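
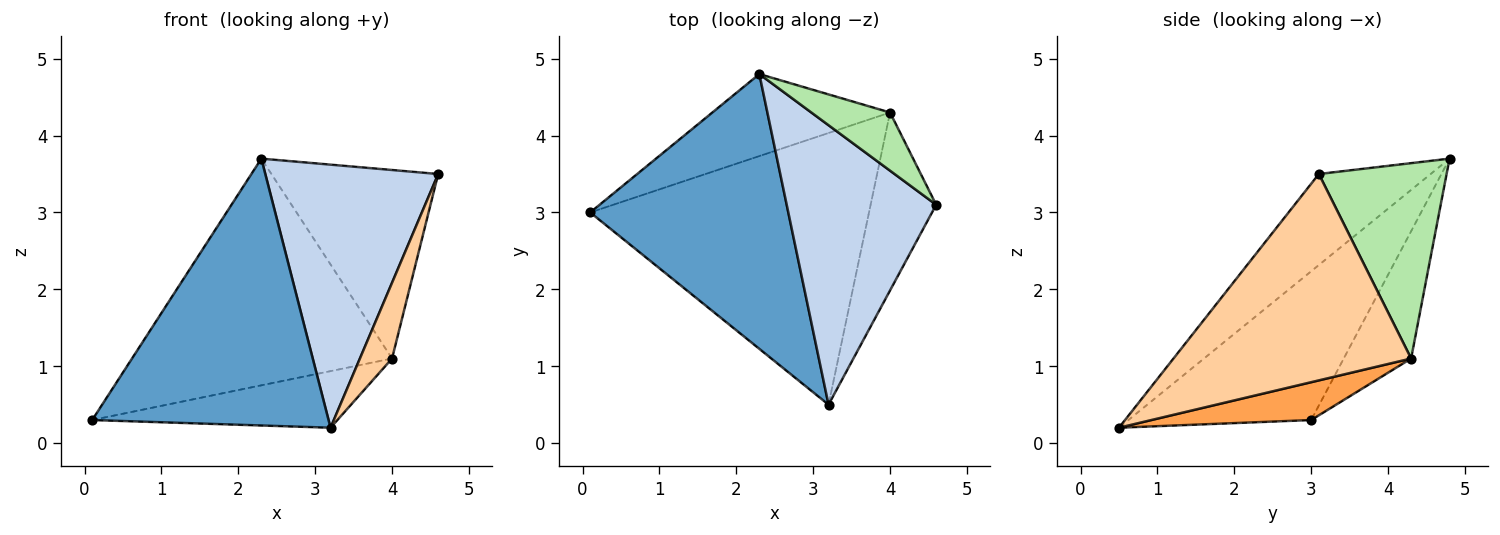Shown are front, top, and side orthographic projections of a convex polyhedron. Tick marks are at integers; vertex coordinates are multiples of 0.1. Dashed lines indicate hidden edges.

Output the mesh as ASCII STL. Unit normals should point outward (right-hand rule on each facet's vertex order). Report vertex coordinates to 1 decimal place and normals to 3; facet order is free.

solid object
 facet normal -0.474 -0.613 0.632
  outer loop
   vertex 2.3 4.8 3.7
   vertex 0.1 3.0 0.3
   vertex 3.2 0.5 0.2
  endloop
 endfacet
 facet normal -0.405 -0.627 0.666
  outer loop
   vertex 2.3 4.8 3.7
   vertex 3.2 0.5 0.2
   vertex 4.6 3.1 3.5
  endloop
 endfacet
 facet normal 0.132 0.202 -0.970
  outer loop
   vertex 4.0 4.3 1.1
   vertex 3.2 0.5 0.2
   vertex 0.1 3.0 0.3
  endloop
 endfacet
 facet normal 0.945 -0.128 -0.300
  outer loop
   vertex 4.0 4.3 1.1
   vertex 4.6 3.1 3.5
   vertex 3.2 0.5 0.2
  endloop
 endfacet
 facet normal -0.237 0.914 -0.330
  outer loop
   vertex 4.0 4.3 1.1
   vertex 0.1 3.0 0.3
   vertex 2.3 4.8 3.7
  endloop
 endfacet
 facet normal 0.591 0.771 0.238
  outer loop
   vertex 4.0 4.3 1.1
   vertex 2.3 4.8 3.7
   vertex 4.6 3.1 3.5
  endloop
 endfacet
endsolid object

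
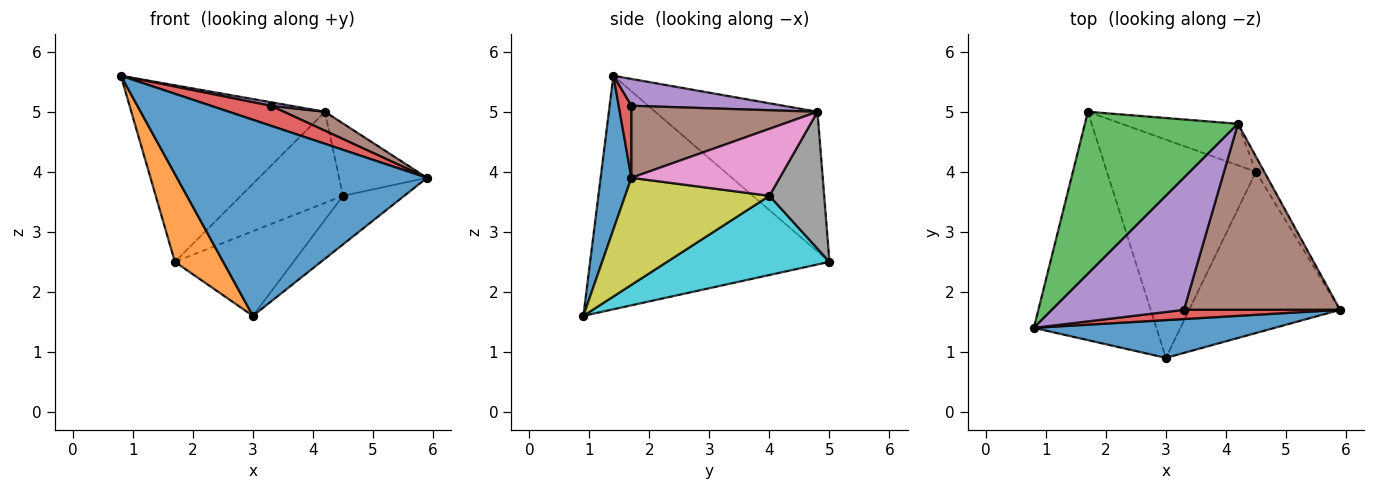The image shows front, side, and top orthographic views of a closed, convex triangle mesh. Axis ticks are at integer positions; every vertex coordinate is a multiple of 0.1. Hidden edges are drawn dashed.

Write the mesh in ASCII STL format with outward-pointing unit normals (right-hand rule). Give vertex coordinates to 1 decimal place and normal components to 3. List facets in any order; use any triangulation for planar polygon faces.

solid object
 facet normal 0.120 -0.975 0.188
  outer loop
   vertex 3.0 0.9 1.6
   vertex 5.9 1.7 3.9
   vertex 0.8 1.4 5.6
  endloop
 endfacet
 facet normal -0.872 -0.176 -0.457
  outer loop
   vertex 3.0 0.9 1.6
   vertex 0.8 1.4 5.6
   vertex 1.7 5.0 2.5
  endloop
 endfacet
 facet normal -0.525 0.627 0.575
  outer loop
   vertex 4.2 4.8 5.0
   vertex 1.7 5.0 2.5
   vertex 0.8 1.4 5.6
  endloop
 endfacet
 facet normal 0.189 -0.893 0.410
  outer loop
   vertex 3.3 1.7 5.1
   vertex 0.8 1.4 5.6
   vertex 5.9 1.7 3.9
  endloop
 endfacet
 facet normal 0.199 -0.026 0.980
  outer loop
   vertex 3.3 1.7 5.1
   vertex 4.2 4.8 5.0
   vertex 0.8 1.4 5.6
  endloop
 endfacet
 facet normal 0.417 -0.092 0.904
  outer loop
   vertex 3.3 1.7 5.1
   vertex 5.9 1.7 3.9
   vertex 4.2 4.8 5.0
  endloop
 endfacet
 facet normal 0.855 0.507 -0.106
  outer loop
   vertex 4.5 4.0 3.6
   vertex 4.2 4.8 5.0
   vertex 5.9 1.7 3.9
  endloop
 endfacet
 facet normal 0.439 0.818 -0.373
  outer loop
   vertex 4.5 4.0 3.6
   vertex 1.7 5.0 2.5
   vertex 4.2 4.8 5.0
  endloop
 endfacet
 facet normal 0.562 0.239 -0.792
  outer loop
   vertex 4.5 4.0 3.6
   vertex 5.9 1.7 3.9
   vertex 3.0 0.9 1.6
  endloop
 endfacet
 facet normal 0.444 0.324 -0.835
  outer loop
   vertex 4.5 4.0 3.6
   vertex 3.0 0.9 1.6
   vertex 1.7 5.0 2.5
  endloop
 endfacet
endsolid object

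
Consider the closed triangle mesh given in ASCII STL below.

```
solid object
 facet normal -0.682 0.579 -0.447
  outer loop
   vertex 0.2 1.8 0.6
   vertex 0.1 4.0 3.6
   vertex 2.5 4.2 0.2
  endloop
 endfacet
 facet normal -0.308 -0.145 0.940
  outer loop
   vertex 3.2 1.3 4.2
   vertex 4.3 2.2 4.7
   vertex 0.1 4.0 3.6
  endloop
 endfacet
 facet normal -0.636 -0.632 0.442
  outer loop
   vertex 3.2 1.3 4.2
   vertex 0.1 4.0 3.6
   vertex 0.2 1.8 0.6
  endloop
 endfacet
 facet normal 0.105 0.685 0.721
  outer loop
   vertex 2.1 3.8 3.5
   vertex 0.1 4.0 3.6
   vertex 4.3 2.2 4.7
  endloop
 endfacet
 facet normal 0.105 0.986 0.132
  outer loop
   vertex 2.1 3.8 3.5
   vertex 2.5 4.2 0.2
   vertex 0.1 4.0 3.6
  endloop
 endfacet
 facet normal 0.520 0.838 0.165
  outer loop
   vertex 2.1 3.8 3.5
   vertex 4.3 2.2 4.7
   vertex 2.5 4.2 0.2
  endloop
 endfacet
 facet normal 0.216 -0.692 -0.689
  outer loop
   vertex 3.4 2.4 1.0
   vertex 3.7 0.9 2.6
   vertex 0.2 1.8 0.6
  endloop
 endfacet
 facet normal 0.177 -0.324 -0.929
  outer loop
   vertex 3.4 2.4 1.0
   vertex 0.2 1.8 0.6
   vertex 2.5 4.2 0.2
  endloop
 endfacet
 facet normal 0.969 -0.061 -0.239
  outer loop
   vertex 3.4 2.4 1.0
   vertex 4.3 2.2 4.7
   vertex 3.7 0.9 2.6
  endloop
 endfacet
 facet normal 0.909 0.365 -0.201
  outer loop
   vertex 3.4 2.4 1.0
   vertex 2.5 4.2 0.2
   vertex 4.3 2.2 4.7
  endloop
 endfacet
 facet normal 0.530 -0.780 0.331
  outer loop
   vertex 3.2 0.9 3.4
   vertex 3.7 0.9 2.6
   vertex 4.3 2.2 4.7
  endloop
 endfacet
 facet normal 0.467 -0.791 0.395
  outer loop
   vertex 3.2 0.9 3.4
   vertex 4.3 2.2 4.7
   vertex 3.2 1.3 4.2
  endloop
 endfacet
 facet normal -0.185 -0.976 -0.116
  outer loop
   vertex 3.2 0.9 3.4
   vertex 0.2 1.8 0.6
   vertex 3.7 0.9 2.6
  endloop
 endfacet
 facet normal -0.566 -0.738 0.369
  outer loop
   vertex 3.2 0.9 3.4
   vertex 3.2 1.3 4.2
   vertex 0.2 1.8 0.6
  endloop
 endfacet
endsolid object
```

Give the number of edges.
21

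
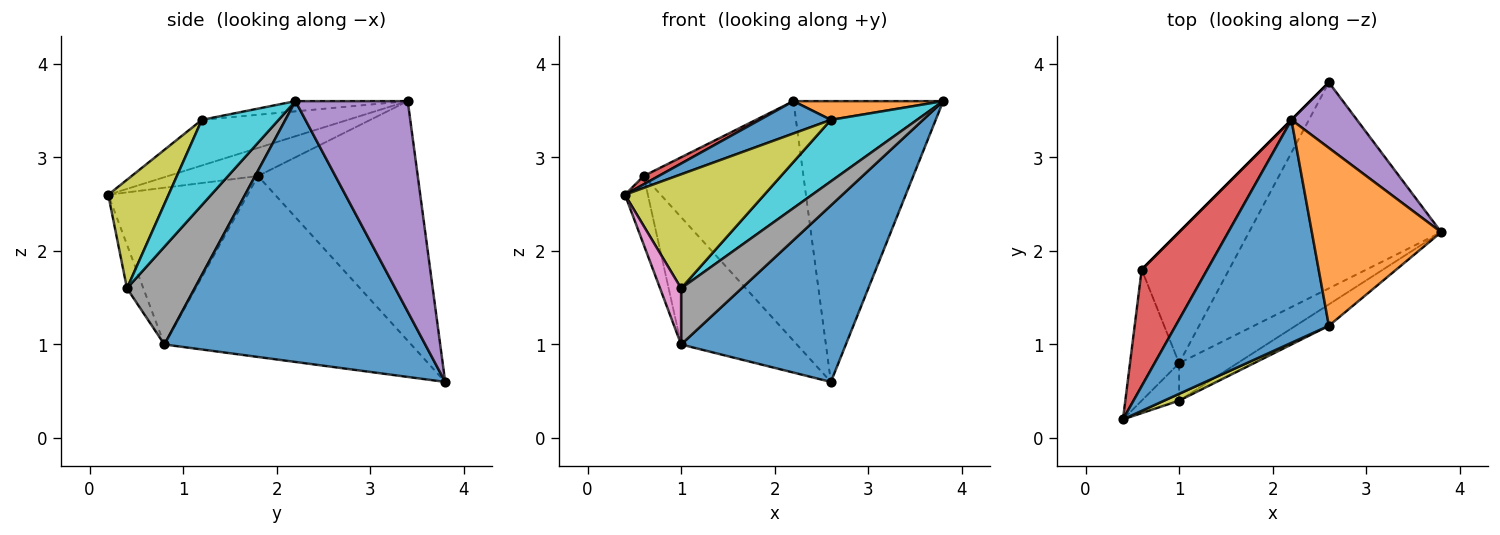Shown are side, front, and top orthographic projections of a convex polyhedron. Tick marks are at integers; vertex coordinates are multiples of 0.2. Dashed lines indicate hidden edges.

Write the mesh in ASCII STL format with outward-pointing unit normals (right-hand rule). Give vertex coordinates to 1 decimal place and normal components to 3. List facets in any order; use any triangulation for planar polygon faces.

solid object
 facet normal 0.718 -0.453 -0.529
  outer loop
   vertex 1.0 0.8 1.0
   vertex 2.6 3.8 0.6
   vertex 3.8 2.2 3.6
  endloop
 endfacet
 facet normal -0.943 0.155 -0.295
  outer loop
   vertex 1.0 0.8 1.0
   vertex 0.4 0.2 2.6
   vertex 0.6 1.8 2.8
  endloop
 endfacet
 facet normal -0.830 0.389 -0.400
  outer loop
   vertex 1.0 0.8 1.0
   vertex 0.6 1.8 2.8
   vertex 2.6 3.8 0.6
  endloop
 endfacet
 facet normal -0.393 -0.066 0.917
  outer loop
   vertex 2.2 3.4 3.6
   vertex 0.6 1.8 2.8
   vertex 0.4 0.2 2.6
  endloop
 endfacet
 facet normal 0.590 0.786 0.183
  outer loop
   vertex 2.2 3.4 3.6
   vertex 3.8 2.2 3.6
   vertex 2.6 3.8 0.6
  endloop
 endfacet
 facet normal -0.707 0.707 0.000
  outer loop
   vertex 2.2 3.4 3.6
   vertex 2.6 3.8 0.6
   vertex 0.6 1.8 2.8
  endloop
 endfacet
 facet normal -0.543 -0.699 -0.466
  outer loop
   vertex 1.0 0.4 1.6
   vertex 0.4 0.2 2.6
   vertex 1.0 0.8 1.0
  endloop
 endfacet
 facet normal 0.681 -0.609 -0.406
  outer loop
   vertex 1.0 0.4 1.6
   vertex 1.0 0.8 1.0
   vertex 3.8 2.2 3.6
  endloop
 endfacet
 facet normal 0.397 -0.916 0.055
  outer loop
   vertex 2.6 1.2 3.4
   vertex 0.4 0.2 2.6
   vertex 1.0 0.4 1.6
  endloop
 endfacet
 facet normal 0.644 -0.723 -0.251
  outer loop
   vertex 2.6 1.2 3.4
   vertex 1.0 0.4 1.6
   vertex 3.8 2.2 3.6
  endloop
 endfacet
 facet normal -0.283 -0.138 0.949
  outer loop
   vertex 2.6 1.2 3.4
   vertex 2.2 3.4 3.6
   vertex 0.4 0.2 2.6
  endloop
 endfacet
 facet normal -0.078 -0.104 0.991
  outer loop
   vertex 2.6 1.2 3.4
   vertex 3.8 2.2 3.6
   vertex 2.2 3.4 3.6
  endloop
 endfacet
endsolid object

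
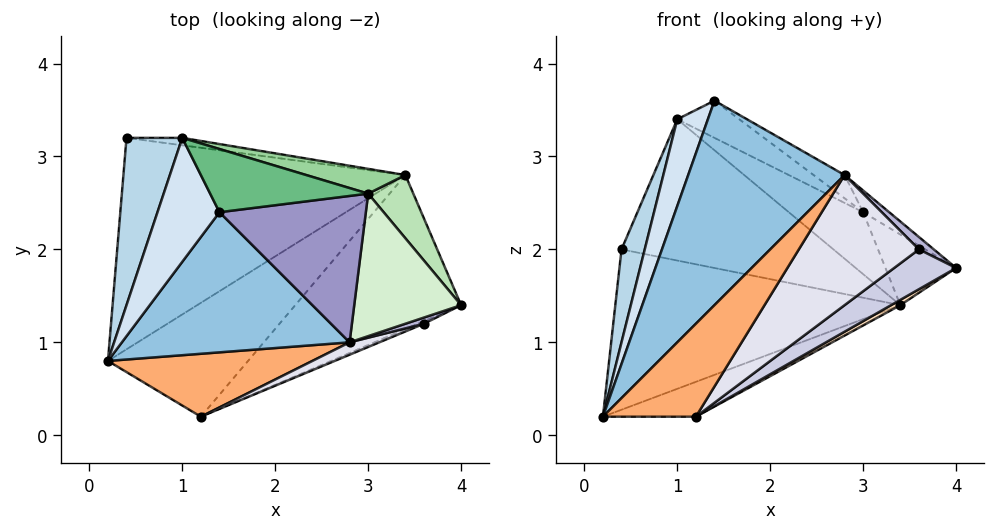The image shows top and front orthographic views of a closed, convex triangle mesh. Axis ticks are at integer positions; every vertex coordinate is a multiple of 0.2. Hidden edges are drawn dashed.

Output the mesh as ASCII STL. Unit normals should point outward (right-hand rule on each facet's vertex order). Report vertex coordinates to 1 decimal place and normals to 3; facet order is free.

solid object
 facet normal -0.079 0.602 -0.794
  outer loop
   vertex 3.4 2.8 1.4
   vertex 0.2 0.8 0.2
   vertex 0.4 3.2 2.0
  endloop
 endfacet
 facet normal -0.449 -0.737 0.505
  outer loop
   vertex 2.8 1.0 2.8
   vertex 1.4 2.4 3.6
   vertex 0.2 0.8 0.2
  endloop
 endfacet
 facet normal -0.898 -0.214 0.385
  outer loop
   vertex 1.0 3.2 3.4
   vertex 0.4 3.2 2.0
   vertex 0.2 0.8 0.2
  endloop
 endfacet
 facet normal -0.841 -0.310 0.443
  outer loop
   vertex 1.0 3.2 3.4
   vertex 0.2 0.8 0.2
   vertex 1.4 2.4 3.6
  endloop
 endfacet
 facet normal 0.122 0.991 -0.052
  outer loop
   vertex 1.0 3.2 3.4
   vertex 3.4 2.8 1.4
   vertex 0.4 3.2 2.0
  endloop
 endfacet
 facet normal -0.445 -0.742 0.502
  outer loop
   vertex 1.2 0.2 0.2
   vertex 2.8 1.0 2.8
   vertex 0.2 0.8 0.2
  endloop
 endfacet
 facet normal 0.173 0.288 -0.942
  outer loop
   vertex 1.2 0.2 0.2
   vertex 0.2 0.8 0.2
   vertex 3.4 2.8 1.4
  endloop
 endfacet
 facet normal 0.505 -0.030 -0.862
  outer loop
   vertex 1.2 0.2 0.2
   vertex 3.4 2.8 1.4
   vertex 4.0 1.4 1.8
  endloop
 endfacet
 facet normal 0.504 0.438 0.745
  outer loop
   vertex 3.0 2.6 2.4
   vertex 1.0 3.2 3.4
   vertex 1.4 2.4 3.6
  endloop
 endfacet
 facet normal 0.421 0.842 0.337
  outer loop
   vertex 3.0 2.6 2.4
   vertex 3.4 2.8 1.4
   vertex 1.0 3.2 3.4
  endloop
 endfacet
 facet normal 0.791 0.456 0.408
  outer loop
   vertex 3.0 2.6 2.4
   vertex 4.0 1.4 1.8
   vertex 3.4 2.8 1.4
  endloop
 endfacet
 facet normal 0.612 0.119 0.782
  outer loop
   vertex 3.0 2.6 2.4
   vertex 2.8 1.0 2.8
   vertex 4.0 1.4 1.8
  endloop
 endfacet
 facet normal 0.585 0.127 0.801
  outer loop
   vertex 3.0 2.6 2.4
   vertex 1.4 2.4 3.6
   vertex 2.8 1.0 2.8
  endloop
 endfacet
 facet normal 0.557 -0.743 0.371
  outer loop
   vertex 3.6 1.2 2.0
   vertex 4.0 1.4 1.8
   vertex 2.8 1.0 2.8
  endloop
 endfacet
 facet normal 0.422 -0.905 -0.060
  outer loop
   vertex 3.6 1.2 2.0
   vertex 1.2 0.2 0.2
   vertex 4.0 1.4 1.8
  endloop
 endfacet
 facet normal 0.325 -0.941 0.090
  outer loop
   vertex 3.6 1.2 2.0
   vertex 2.8 1.0 2.8
   vertex 1.2 0.2 0.2
  endloop
 endfacet
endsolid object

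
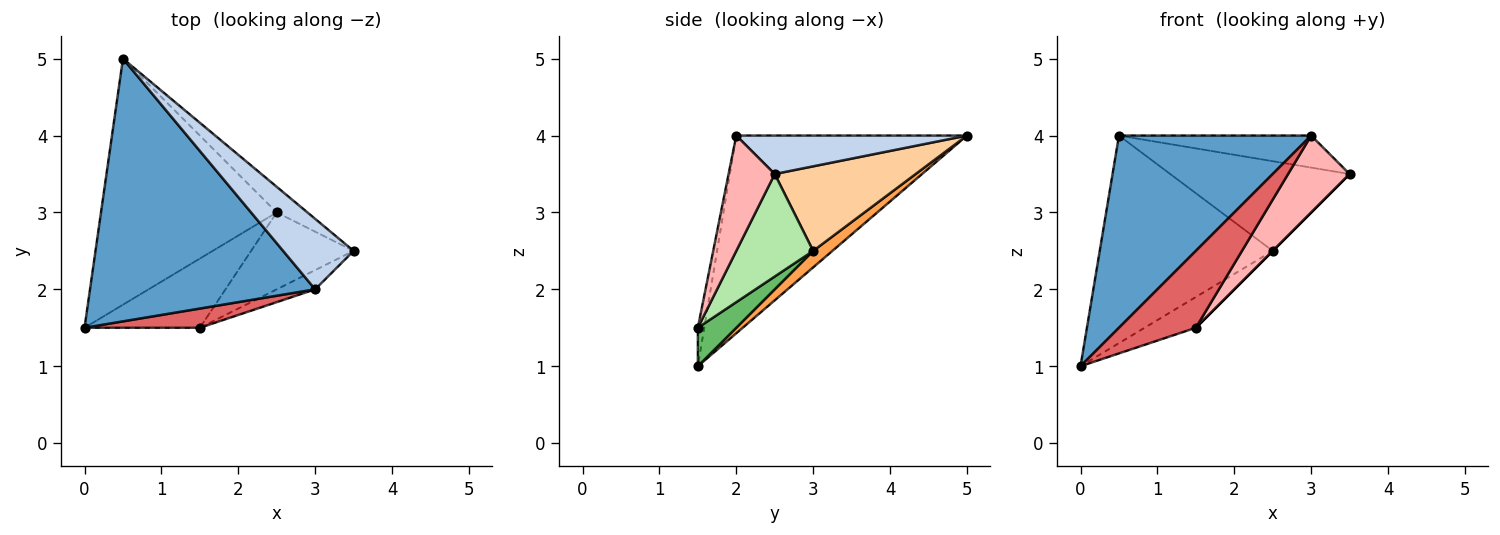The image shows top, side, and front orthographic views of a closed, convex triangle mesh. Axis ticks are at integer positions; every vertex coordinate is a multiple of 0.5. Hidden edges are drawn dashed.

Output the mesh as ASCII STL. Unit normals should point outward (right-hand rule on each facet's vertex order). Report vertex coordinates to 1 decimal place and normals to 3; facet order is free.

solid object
 facet normal -0.578 -0.482 0.658
  outer loop
   vertex 3.0 2.0 4.0
   vertex 0.5 5.0 4.0
   vertex 0.0 1.5 1.0
  endloop
 endfacet
 facet normal 0.445 0.371 0.815
  outer loop
   vertex 3.0 2.0 4.0
   vertex 3.5 2.5 3.5
   vertex 0.5 5.0 4.0
  endloop
 endfacet
 facet normal 0.071 0.643 -0.762
  outer loop
   vertex 2.5 3.0 2.5
   vertex 0.0 1.5 1.0
   vertex 0.5 5.0 4.0
  endloop
 endfacet
 facet normal 0.603 0.767 -0.219
  outer loop
   vertex 2.5 3.0 2.5
   vertex 0.5 5.0 4.0
   vertex 3.5 2.5 3.5
  endloop
 endfacet
 facet normal 0.291 0.389 -0.874
  outer loop
   vertex 1.5 1.5 1.5
   vertex 0.0 1.5 1.0
   vertex 2.5 3.0 2.5
  endloop
 endfacet
 facet normal 0.707 0.000 -0.707
  outer loop
   vertex 1.5 1.5 1.5
   vertex 2.5 3.0 2.5
   vertex 3.5 2.5 3.5
  endloop
 endfacet
 facet normal -0.081 -0.967 0.242
  outer loop
   vertex 1.5 1.5 1.5
   vertex 3.0 2.0 4.0
   vertex 0.0 1.5 1.0
  endloop
 endfacet
 facet normal 0.588 -0.784 -0.196
  outer loop
   vertex 1.5 1.5 1.5
   vertex 3.5 2.5 3.5
   vertex 3.0 2.0 4.0
  endloop
 endfacet
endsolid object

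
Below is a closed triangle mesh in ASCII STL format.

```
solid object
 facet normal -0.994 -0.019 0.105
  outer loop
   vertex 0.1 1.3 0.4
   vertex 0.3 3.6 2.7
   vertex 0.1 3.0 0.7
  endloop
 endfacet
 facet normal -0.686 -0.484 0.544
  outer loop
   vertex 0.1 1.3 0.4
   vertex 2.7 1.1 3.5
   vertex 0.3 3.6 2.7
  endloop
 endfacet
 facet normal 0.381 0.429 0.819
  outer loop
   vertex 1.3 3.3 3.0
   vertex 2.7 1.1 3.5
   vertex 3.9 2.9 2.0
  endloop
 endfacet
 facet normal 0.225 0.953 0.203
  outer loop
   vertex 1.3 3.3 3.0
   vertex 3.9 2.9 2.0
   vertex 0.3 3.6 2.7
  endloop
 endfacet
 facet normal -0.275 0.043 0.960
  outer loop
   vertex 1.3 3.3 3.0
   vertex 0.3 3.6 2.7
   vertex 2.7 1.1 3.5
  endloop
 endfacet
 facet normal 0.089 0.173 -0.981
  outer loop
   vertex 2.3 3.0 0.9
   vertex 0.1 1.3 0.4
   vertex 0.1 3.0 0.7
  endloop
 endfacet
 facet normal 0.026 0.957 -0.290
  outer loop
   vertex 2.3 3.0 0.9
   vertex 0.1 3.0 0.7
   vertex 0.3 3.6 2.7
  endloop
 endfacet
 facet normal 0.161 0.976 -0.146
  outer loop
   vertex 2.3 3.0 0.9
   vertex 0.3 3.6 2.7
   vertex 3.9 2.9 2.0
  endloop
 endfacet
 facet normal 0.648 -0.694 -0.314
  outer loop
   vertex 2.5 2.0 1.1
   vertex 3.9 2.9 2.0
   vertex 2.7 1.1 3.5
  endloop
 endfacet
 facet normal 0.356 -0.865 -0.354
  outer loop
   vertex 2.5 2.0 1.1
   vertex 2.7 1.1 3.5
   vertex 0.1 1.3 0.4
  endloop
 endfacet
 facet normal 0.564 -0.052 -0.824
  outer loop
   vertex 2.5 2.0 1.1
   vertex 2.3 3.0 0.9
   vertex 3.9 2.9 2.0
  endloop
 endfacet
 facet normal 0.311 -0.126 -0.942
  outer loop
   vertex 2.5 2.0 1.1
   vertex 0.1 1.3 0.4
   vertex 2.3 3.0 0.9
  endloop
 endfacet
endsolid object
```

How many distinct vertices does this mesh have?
8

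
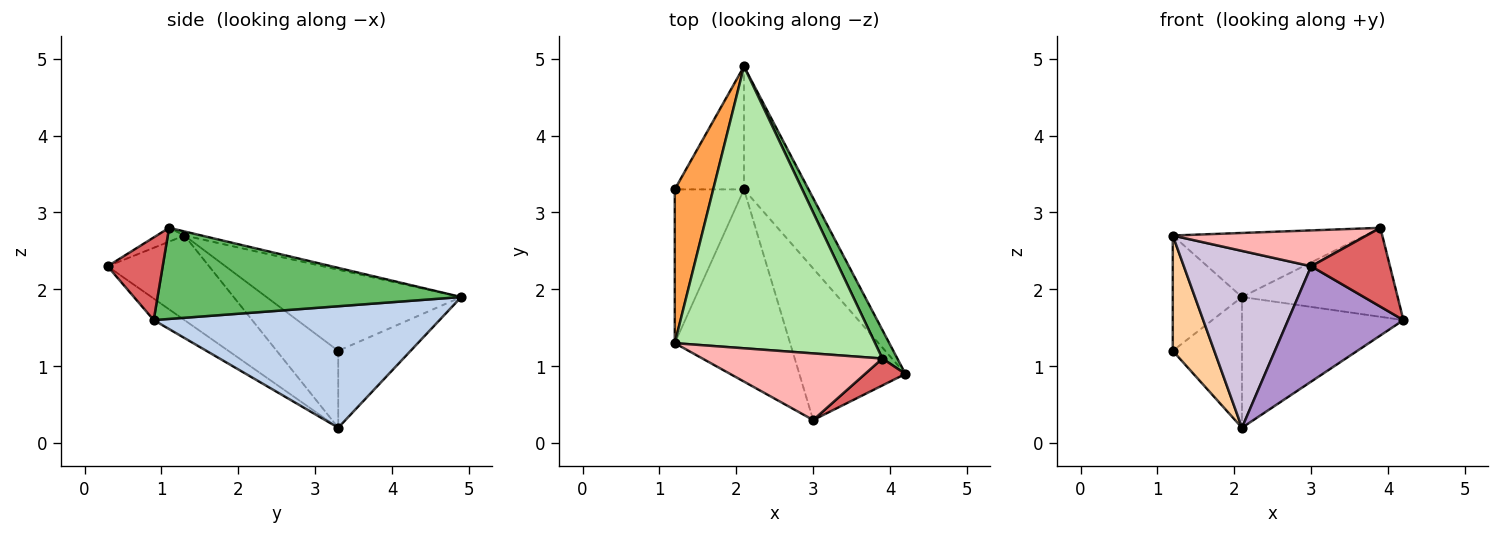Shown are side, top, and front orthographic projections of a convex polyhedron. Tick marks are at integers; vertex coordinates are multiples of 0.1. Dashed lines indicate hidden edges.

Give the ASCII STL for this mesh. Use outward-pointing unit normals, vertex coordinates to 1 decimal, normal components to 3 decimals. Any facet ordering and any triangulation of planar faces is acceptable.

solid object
 facet normal -0.606 0.579 -0.545
  outer loop
   vertex 2.1 3.3 0.2
   vertex 1.2 3.3 1.2
   vertex 2.1 4.9 1.9
  endloop
 endfacet
 facet normal 0.790 0.446 -0.420
  outer loop
   vertex 2.1 3.3 0.2
   vertex 2.1 4.9 1.9
   vertex 4.2 0.9 1.6
  endloop
 endfacet
 facet normal -0.860 0.306 0.408
  outer loop
   vertex 1.2 1.3 2.7
   vertex 2.1 4.9 1.9
   vertex 1.2 3.3 1.2
  endloop
 endfacet
 facet normal -0.664 -0.448 -0.598
  outer loop
   vertex 1.2 1.3 2.7
   vertex 1.2 3.3 1.2
   vertex 2.1 3.3 0.2
  endloop
 endfacet
 facet normal 0.880 0.451 0.145
  outer loop
   vertex 3.9 1.1 2.8
   vertex 4.2 0.9 1.6
   vertex 2.1 4.9 1.9
  endloop
 endfacet
 facet normal -0.020 0.222 0.975
  outer loop
   vertex 3.9 1.1 2.8
   vertex 2.1 4.9 1.9
   vertex 1.2 1.3 2.7
  endloop
 endfacet
 facet normal 0.552 -0.789 0.269
  outer loop
   vertex 3.0 0.3 2.3
   vertex 4.2 0.9 1.6
   vertex 3.9 1.1 2.8
  endloop
 endfacet
 facet normal -0.068 -0.473 0.878
  outer loop
   vertex 3.0 0.3 2.3
   vertex 3.9 1.1 2.8
   vertex 1.2 1.3 2.7
  endloop
 endfacet
 facet normal -0.159 -0.598 -0.786
  outer loop
   vertex 3.0 0.3 2.3
   vertex 2.1 3.3 0.2
   vertex 4.2 0.9 1.6
  endloop
 endfacet
 facet normal -0.475 -0.596 -0.648
  outer loop
   vertex 3.0 0.3 2.3
   vertex 1.2 1.3 2.7
   vertex 2.1 3.3 0.2
  endloop
 endfacet
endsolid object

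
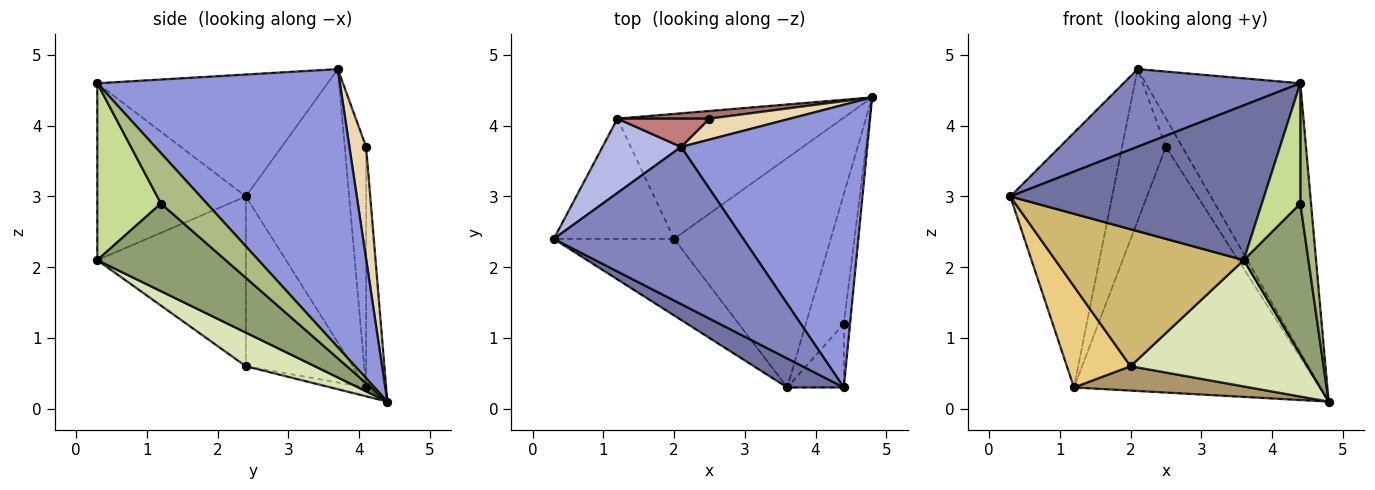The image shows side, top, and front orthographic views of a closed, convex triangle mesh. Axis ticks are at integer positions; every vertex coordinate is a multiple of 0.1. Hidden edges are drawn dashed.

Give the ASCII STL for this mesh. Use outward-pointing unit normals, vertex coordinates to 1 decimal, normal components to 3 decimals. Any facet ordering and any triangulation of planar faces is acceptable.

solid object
 facet normal -0.499 -0.852 0.160
  outer loop
   vertex 4.4 0.3 4.6
   vertex 0.3 2.4 3.0
   vertex 3.6 0.3 2.1
  endloop
 endfacet
 facet normal -0.500 -0.384 0.777
  outer loop
   vertex 4.4 0.3 4.6
   vertex 2.1 3.7 4.8
   vertex 0.3 2.4 3.0
  endloop
 endfacet
 facet normal 0.734 0.468 0.492
  outer loop
   vertex 4.4 0.3 4.6
   vertex 4.8 4.4 0.1
   vertex 2.1 3.7 4.8
  endloop
 endfacet
 facet normal -0.697 0.688 0.201
  outer loop
   vertex 1.2 4.1 0.3
   vertex 0.3 2.4 3.0
   vertex 2.1 3.7 4.8
  endloop
 endfacet
 facet normal 0.833 -0.420 -0.361
  outer loop
   vertex 4.4 1.2 2.9
   vertex 3.6 0.3 2.1
   vertex 4.8 4.4 0.1
  endloop
 endfacet
 facet normal 0.967 -0.225 -0.119
  outer loop
   vertex 4.4 1.2 2.9
   vertex 4.8 4.4 0.1
   vertex 4.4 0.3 4.6
  endloop
 endfacet
 facet normal 0.825 -0.499 -0.264
  outer loop
   vertex 4.4 1.2 2.9
   vertex 4.4 0.3 4.6
   vertex 3.6 0.3 2.1
  endloop
 endfacet
 facet normal 0.185 -0.474 -0.861
  outer loop
   vertex 2.0 2.4 0.6
   vertex 4.8 4.4 0.1
   vertex 3.6 0.3 2.1
  endloop
 endfacet
 facet normal -0.039 -0.191 -0.981
  outer loop
   vertex 2.0 2.4 0.6
   vertex 1.2 4.1 0.3
   vertex 4.8 4.4 0.1
  endloop
 endfacet
 facet normal -0.567 -0.719 -0.402
  outer loop
   vertex 2.0 2.4 0.6
   vertex 3.6 0.3 2.1
   vertex 0.3 2.4 3.0
  endloop
 endfacet
 facet normal -0.734 -0.437 -0.520
  outer loop
   vertex 2.0 2.4 0.6
   vertex 0.3 2.4 3.0
   vertex 1.2 4.1 0.3
  endloop
 endfacet
 facet normal 0.635 0.623 0.457
  outer loop
   vertex 2.5 4.1 3.7
   vertex 2.1 3.7 4.8
   vertex 4.8 4.4 0.1
  endloop
 endfacet
 facet normal -0.081 0.996 0.031
  outer loop
   vertex 2.5 4.1 3.7
   vertex 4.8 4.4 0.1
   vertex 1.2 4.1 0.3
  endloop
 endfacet
 facet normal -0.432 0.887 0.165
  outer loop
   vertex 2.5 4.1 3.7
   vertex 1.2 4.1 0.3
   vertex 2.1 3.7 4.8
  endloop
 endfacet
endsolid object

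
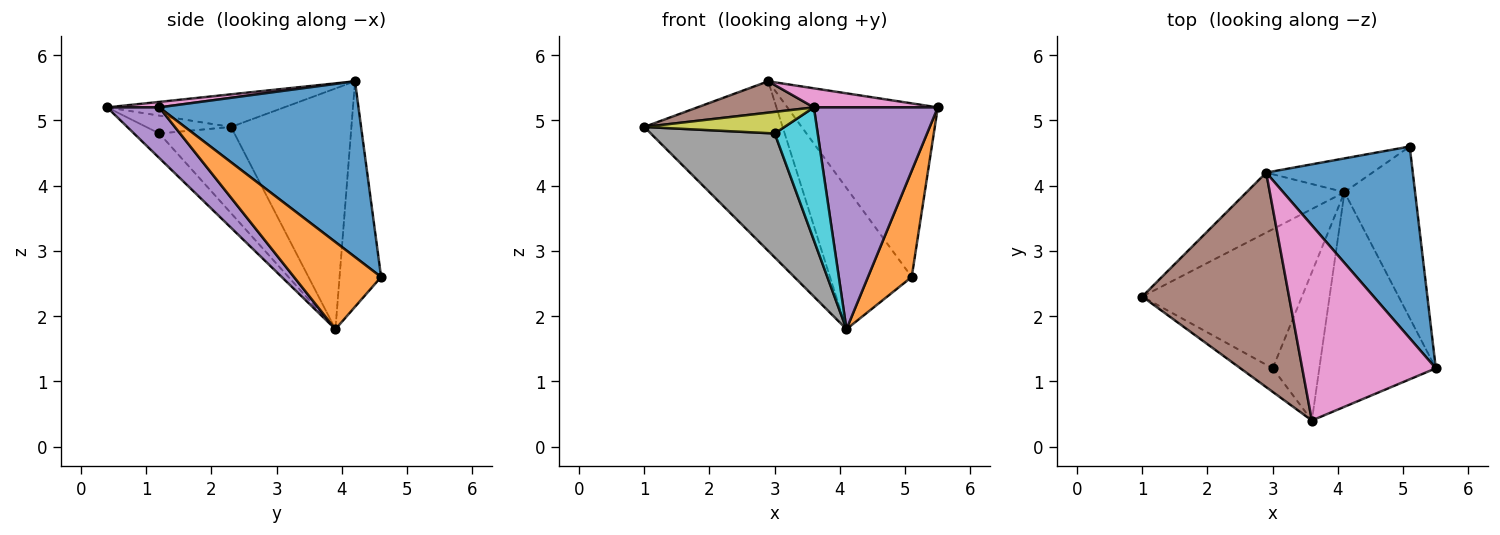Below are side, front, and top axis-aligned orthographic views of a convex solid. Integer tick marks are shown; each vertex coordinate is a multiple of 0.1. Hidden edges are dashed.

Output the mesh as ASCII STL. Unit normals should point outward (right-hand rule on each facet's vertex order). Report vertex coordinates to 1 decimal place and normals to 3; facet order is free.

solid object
 facet normal 0.664 0.502 0.554
  outer loop
   vertex 2.9 4.2 5.6
   vertex 5.5 1.2 5.2
   vertex 5.1 4.6 2.6
  endloop
 endfacet
 facet normal 0.724 -0.363 -0.587
  outer loop
   vertex 4.1 3.9 1.8
   vertex 5.1 4.6 2.6
   vertex 5.5 1.2 5.2
  endloop
 endfacet
 facet normal -0.634 0.729 -0.258
  outer loop
   vertex 4.1 3.9 1.8
   vertex 1.0 2.3 4.9
   vertex 2.9 4.2 5.6
  endloop
 endfacet
 facet normal -0.443 0.872 -0.209
  outer loop
   vertex 4.1 3.9 1.8
   vertex 2.9 4.2 5.6
   vertex 5.1 4.6 2.6
  endloop
 endfacet
 facet normal 0.290 -0.688 -0.666
  outer loop
   vertex 3.6 0.4 5.2
   vertex 4.1 3.9 1.8
   vertex 5.5 1.2 5.2
  endloop
 endfacet
 facet normal -0.215 -0.141 0.966
  outer loop
   vertex 3.6 0.4 5.2
   vertex 2.9 4.2 5.6
   vertex 1.0 2.3 4.9
  endloop
 endfacet
 facet normal 0.041 -0.097 0.994
  outer loop
   vertex 3.6 0.4 5.2
   vertex 5.5 1.2 5.2
   vertex 2.9 4.2 5.6
  endloop
 endfacet
 facet normal -0.374 -0.617 -0.692
  outer loop
   vertex 3.0 1.2 4.8
   vertex 1.0 2.3 4.9
   vertex 4.1 3.9 1.8
  endloop
 endfacet
 facet normal -0.378 -0.625 -0.683
  outer loop
   vertex 3.0 1.2 4.8
   vertex 3.6 0.4 5.2
   vertex 1.0 2.3 4.9
  endloop
 endfacet
 facet normal -0.366 -0.621 -0.693
  outer loop
   vertex 3.0 1.2 4.8
   vertex 4.1 3.9 1.8
   vertex 3.6 0.4 5.2
  endloop
 endfacet
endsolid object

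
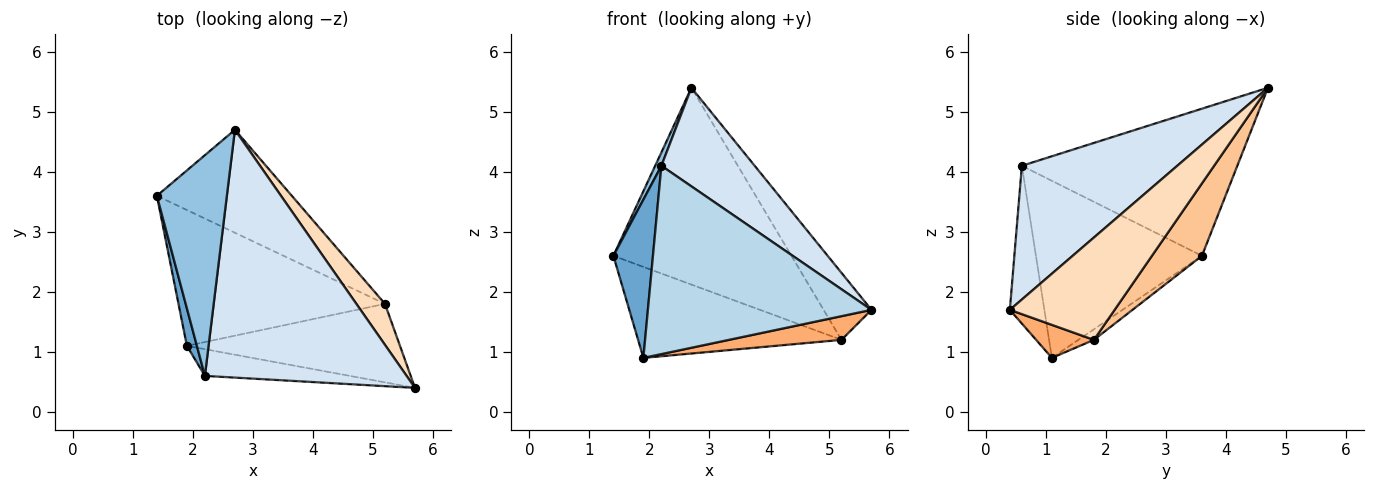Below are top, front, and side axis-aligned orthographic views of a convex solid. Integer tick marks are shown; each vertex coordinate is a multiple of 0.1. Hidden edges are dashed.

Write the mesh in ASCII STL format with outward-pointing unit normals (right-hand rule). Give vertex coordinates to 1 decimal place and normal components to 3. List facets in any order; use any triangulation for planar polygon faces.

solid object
 facet normal -0.971 -0.232 0.055
  outer loop
   vertex 2.2 0.6 4.1
   vertex 1.4 3.6 2.6
   vertex 1.9 1.1 0.9
  endloop
 endfacet
 facet normal -0.903 -0.026 0.429
  outer loop
   vertex 2.2 0.6 4.1
   vertex 2.7 4.7 5.4
   vertex 1.4 3.6 2.6
  endloop
 endfacet
 facet normal -0.151 -0.979 -0.139
  outer loop
   vertex 2.2 0.6 4.1
   vertex 1.9 1.1 0.9
   vertex 5.7 0.4 1.7
  endloop
 endfacet
 facet normal 0.524 -0.315 0.791
  outer loop
   vertex 2.2 0.6 4.1
   vertex 5.7 0.4 1.7
   vertex 2.7 4.7 5.4
  endloop
 endfacet
 facet normal -0.042 0.556 -0.830
  outer loop
   vertex 5.2 1.8 1.2
   vertex 1.9 1.1 0.9
   vertex 1.4 3.6 2.6
  endloop
 endfacet
 facet normal 0.147 -0.286 -0.947
  outer loop
   vertex 5.2 1.8 1.2
   vertex 5.7 0.4 1.7
   vertex 1.9 1.1 0.9
  endloop
 endfacet
 facet normal 0.242 0.860 -0.450
  outer loop
   vertex 5.2 1.8 1.2
   vertex 1.4 3.6 2.6
   vertex 2.7 4.7 5.4
  endloop
 endfacet
 facet normal 0.881 0.403 0.247
  outer loop
   vertex 5.2 1.8 1.2
   vertex 2.7 4.7 5.4
   vertex 5.7 0.4 1.7
  endloop
 endfacet
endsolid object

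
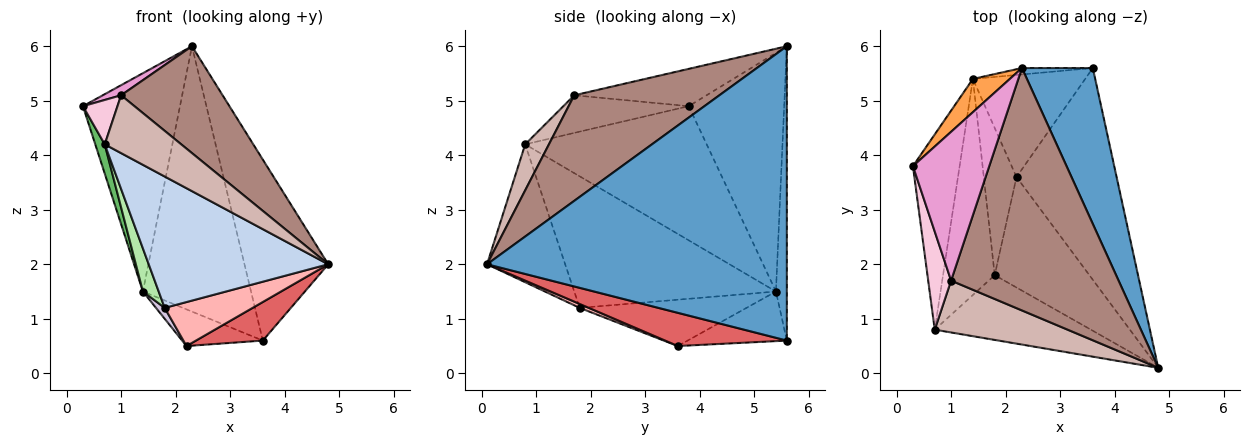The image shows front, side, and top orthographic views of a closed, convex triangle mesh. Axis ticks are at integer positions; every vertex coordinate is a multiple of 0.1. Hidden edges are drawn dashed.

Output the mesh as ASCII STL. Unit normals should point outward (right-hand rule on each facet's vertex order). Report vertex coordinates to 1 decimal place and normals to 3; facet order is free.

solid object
 facet normal 0.938 0.262 0.226
  outer loop
   vertex 2.3 5.6 6.0
   vertex 4.8 0.1 2.0
   vertex 3.6 5.6 0.6
  endloop
 endfacet
 facet normal -0.364 -0.836 -0.412
  outer loop
   vertex 0.7 0.8 4.2
   vertex 1.8 1.8 1.2
   vertex 4.8 0.1 2.0
  endloop
 endfacet
 facet normal -0.697 0.709 0.108
  outer loop
   vertex 1.4 5.4 1.5
   vertex 0.3 3.8 4.9
   vertex 2.3 5.6 6.0
  endloop
 endfacet
 facet normal -0.100 0.995 -0.024
  outer loop
   vertex 1.4 5.4 1.5
   vertex 2.3 5.6 6.0
   vertex 3.6 5.6 0.6
  endloop
 endfacet
 facet normal -0.943 -0.049 -0.328
  outer loop
   vertex 1.4 5.4 1.5
   vertex 0.7 0.8 4.2
   vertex 0.3 3.8 4.9
  endloop
 endfacet
 facet normal -0.928 -0.073 -0.365
  outer loop
   vertex 1.4 5.4 1.5
   vertex 1.8 1.8 1.2
   vertex 0.7 0.8 4.2
  endloop
 endfacet
 facet normal 0.310 -0.170 -0.935
  outer loop
   vertex 2.2 3.6 0.5
   vertex 3.6 5.6 0.6
   vertex 4.8 0.1 2.0
  endloop
 endfacet
 facet normal 0.038 -0.370 -0.928
  outer loop
   vertex 2.2 3.6 0.5
   vertex 4.8 0.1 2.0
   vertex 1.8 1.8 1.2
  endloop
 endfacet
 facet normal -0.384 0.312 -0.869
  outer loop
   vertex 2.2 3.6 0.5
   vertex 1.4 5.4 1.5
   vertex 3.6 5.6 0.6
  endloop
 endfacet
 facet normal -0.816 -0.043 -0.576
  outer loop
   vertex 2.2 3.6 0.5
   vertex 1.8 1.8 1.2
   vertex 1.4 5.4 1.5
  endloop
 endfacet
 facet normal 0.500 -0.349 0.793
  outer loop
   vertex 1.0 1.7 5.1
   vertex 4.8 0.1 2.0
   vertex 2.3 5.6 6.0
  endloop
 endfacet
 facet normal 0.225 -0.725 0.650
  outer loop
   vertex 1.0 1.7 5.1
   vertex 0.7 0.8 4.2
   vertex 4.8 0.1 2.0
  endloop
 endfacet
 facet normal -0.438 -0.061 0.897
  outer loop
   vertex 1.0 1.7 5.1
   vertex 2.3 5.6 6.0
   vertex 0.3 3.8 4.9
  endloop
 endfacet
 facet normal -0.832 -0.229 0.506
  outer loop
   vertex 1.0 1.7 5.1
   vertex 0.3 3.8 4.9
   vertex 0.7 0.8 4.2
  endloop
 endfacet
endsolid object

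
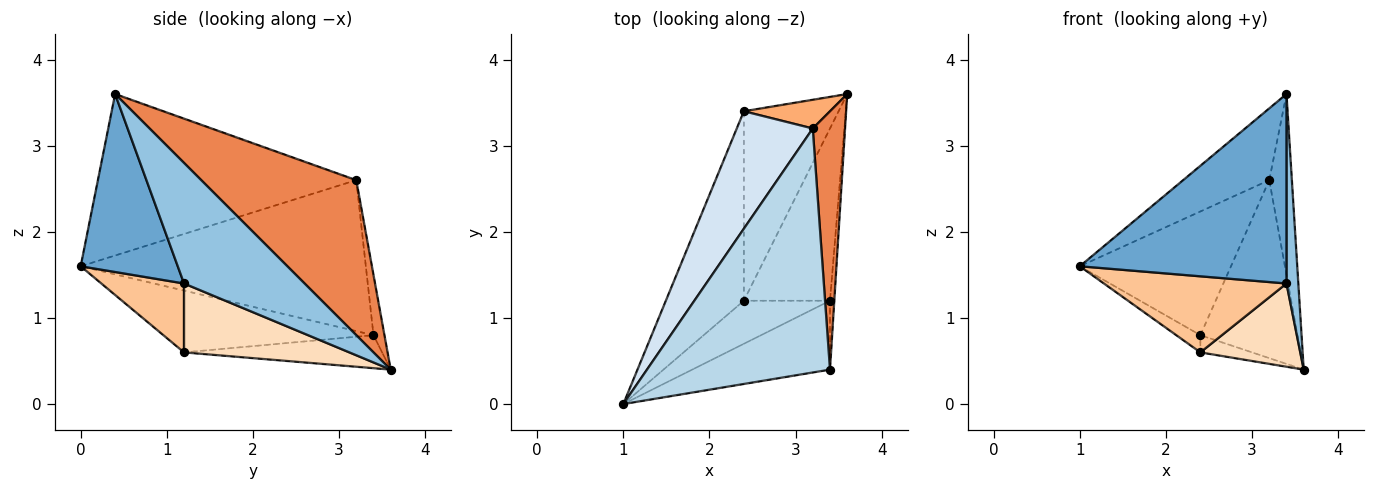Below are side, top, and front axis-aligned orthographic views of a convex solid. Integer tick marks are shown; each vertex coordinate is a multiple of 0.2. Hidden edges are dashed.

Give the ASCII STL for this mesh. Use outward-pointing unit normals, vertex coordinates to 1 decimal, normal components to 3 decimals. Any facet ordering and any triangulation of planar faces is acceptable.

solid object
 facet normal 0.404 -0.860 -0.313
  outer loop
   vertex 3.4 1.2 1.4
   vertex 3.4 0.4 3.6
   vertex 1.0 0.0 1.6
  endloop
 endfacet
 facet normal 0.995 -0.098 -0.036
  outer loop
   vertex 3.4 1.2 1.4
   vertex 3.6 3.6 0.4
   vertex 3.4 0.4 3.6
  endloop
 endfacet
 facet normal -0.646 0.215 0.732
  outer loop
   vertex 3.2 3.2 2.6
   vertex 1.0 0.0 1.6
   vertex 3.4 0.4 3.6
  endloop
 endfacet
 facet normal -0.807 0.428 0.406
  outer loop
   vertex 3.2 3.2 2.6
   vertex 2.4 3.4 0.8
   vertex 1.0 0.0 1.6
  endloop
 endfacet
 facet normal 0.969 0.141 0.202
  outer loop
   vertex 3.2 3.2 2.6
   vertex 3.4 0.4 3.6
   vertex 3.6 3.6 0.4
  endloop
 endfacet
 facet normal -0.111 0.981 0.158
  outer loop
   vertex 3.2 3.2 2.6
   vertex 3.6 3.6 0.4
   vertex 2.4 3.4 0.8
  endloop
 endfacet
 facet normal 0.367 -0.810 -0.458
  outer loop
   vertex 2.4 1.2 0.6
   vertex 3.4 1.2 1.4
   vertex 1.0 0.0 1.6
  endloop
 endfacet
 facet normal 0.584 -0.353 -0.731
  outer loop
   vertex 2.4 1.2 0.6
   vertex 3.6 3.6 0.4
   vertex 3.4 1.2 1.4
  endloop
 endfacet
 facet normal -0.619 0.071 -0.782
  outer loop
   vertex 2.4 1.2 0.6
   vertex 1.0 0.0 1.6
   vertex 2.4 3.4 0.8
  endloop
 endfacet
 facet normal -0.328 0.086 -0.941
  outer loop
   vertex 2.4 1.2 0.6
   vertex 2.4 3.4 0.8
   vertex 3.6 3.6 0.4
  endloop
 endfacet
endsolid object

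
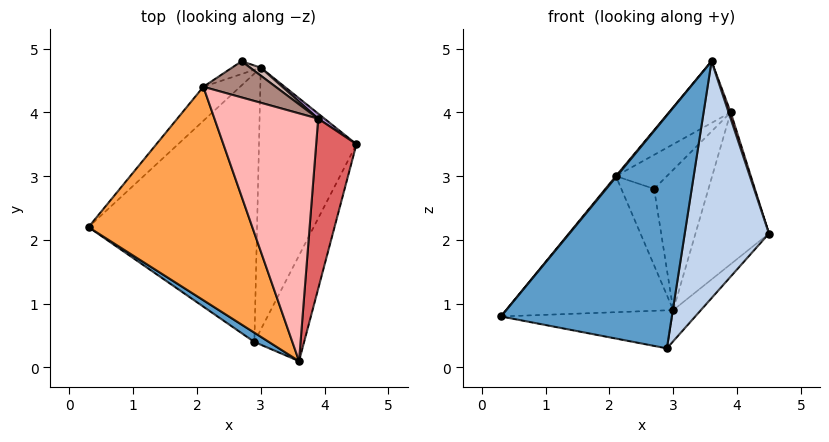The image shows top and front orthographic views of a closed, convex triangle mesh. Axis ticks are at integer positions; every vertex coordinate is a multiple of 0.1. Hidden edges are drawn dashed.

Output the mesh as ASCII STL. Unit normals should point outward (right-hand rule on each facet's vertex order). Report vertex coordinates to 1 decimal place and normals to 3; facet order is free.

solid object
 facet normal -0.565 -0.825 0.033
  outer loop
   vertex 2.9 0.4 0.3
   vertex 3.6 0.1 4.8
   vertex 0.3 2.2 0.8
  endloop
 endfacet
 facet normal 0.912 -0.374 -0.167
  outer loop
   vertex 2.9 0.4 0.3
   vertex 4.5 3.5 2.1
   vertex 3.6 0.1 4.8
  endloop
 endfacet
 facet normal -0.772 -0.003 0.635
  outer loop
   vertex 2.1 4.4 3.0
   vertex 0.3 2.2 0.8
   vertex 3.6 0.1 4.8
  endloop
 endfacet
 facet normal -0.665 0.725 -0.181
  outer loop
   vertex 3.0 4.7 0.9
   vertex 0.3 2.2 0.8
   vertex 2.1 4.4 3.0
  endloop
 endfacet
 facet normal -0.093 0.140 -0.986
  outer loop
   vertex 3.0 4.7 0.9
   vertex 2.9 0.4 0.3
   vertex 0.3 2.2 0.8
  endloop
 endfacet
 facet normal 0.664 0.088 -0.742
  outer loop
   vertex 3.0 4.7 0.9
   vertex 4.5 3.5 2.1
   vertex 2.9 0.4 0.3
  endloop
 endfacet
 facet normal 0.953 -0.011 0.303
  outer loop
   vertex 3.9 3.9 4.0
   vertex 3.6 0.1 4.8
   vertex 4.5 3.5 2.1
  endloop
 endfacet
 facet normal -0.427 0.218 0.878
  outer loop
   vertex 3.9 3.9 4.0
   vertex 2.1 4.4 3.0
   vertex 3.6 0.1 4.8
  endloop
 endfacet
 facet normal 0.611 0.791 0.027
  outer loop
   vertex 3.9 3.9 4.0
   vertex 4.5 3.5 2.1
   vertex 3.0 4.7 0.9
  endloop
 endfacet
 facet normal -0.580 0.803 -0.134
  outer loop
   vertex 2.7 4.8 2.8
   vertex 3.0 4.7 0.9
   vertex 2.1 4.4 3.0
  endloop
 endfacet
 facet normal -0.209 0.670 0.712
  outer loop
   vertex 2.7 4.8 2.8
   vertex 2.1 4.4 3.0
   vertex 3.9 3.9 4.0
  endloop
 endfacet
 facet normal 0.569 0.821 0.047
  outer loop
   vertex 2.7 4.8 2.8
   vertex 3.9 3.9 4.0
   vertex 3.0 4.7 0.9
  endloop
 endfacet
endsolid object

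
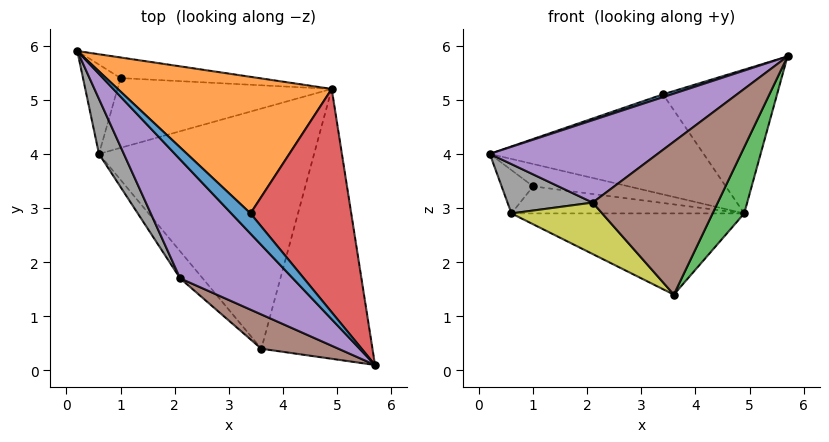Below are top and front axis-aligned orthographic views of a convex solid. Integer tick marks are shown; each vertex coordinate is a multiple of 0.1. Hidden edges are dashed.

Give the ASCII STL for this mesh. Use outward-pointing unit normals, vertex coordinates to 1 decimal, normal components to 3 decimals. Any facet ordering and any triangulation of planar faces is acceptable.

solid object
 facet normal -0.426 -0.126 0.896
  outer loop
   vertex 3.4 2.9 5.1
   vertex 0.2 5.9 4.0
   vertex 5.7 0.1 5.8
  endloop
 endfacet
 facet normal 0.267 0.570 0.777
  outer loop
   vertex 4.9 5.2 2.9
   vertex 0.2 5.9 4.0
   vertex 3.4 2.9 5.1
  endloop
 endfacet
 facet normal 0.894 -0.107 -0.434
  outer loop
   vertex 4.9 5.2 2.9
   vertex 5.7 0.1 5.8
   vertex 3.6 0.4 1.4
  endloop
 endfacet
 facet normal 0.374 0.502 0.780
  outer loop
   vertex 4.9 5.2 2.9
   vertex 3.4 2.9 5.1
   vertex 5.7 0.1 5.8
  endloop
 endfacet
 facet normal -0.656 -0.430 0.620
  outer loop
   vertex 2.1 1.7 3.1
   vertex 5.7 0.1 5.8
   vertex 0.2 5.9 4.0
  endloop
 endfacet
 facet normal -0.513 -0.838 0.188
  outer loop
   vertex 2.1 1.7 3.1
   vertex 3.6 0.4 1.4
   vertex 5.7 0.1 5.8
  endloop
 endfacet
 facet normal -0.049 0.734 -0.677
  outer loop
   vertex 1.0 5.4 3.4
   vertex 0.2 5.9 4.0
   vertex 4.9 5.2 2.9
  endloop
 endfacet
 facet normal -0.747 -0.444 0.495
  outer loop
   vertex 0.6 4.0 2.9
   vertex 2.1 1.7 3.1
   vertex 0.2 5.9 4.0
  endloop
 endfacet
 facet normal -0.791 -0.541 -0.285
  outer loop
   vertex 0.6 4.0 2.9
   vertex 3.6 0.4 1.4
   vertex 2.1 1.7 3.1
  endloop
 endfacet
 facet normal -0.373 0.405 -0.835
  outer loop
   vertex 0.6 4.0 2.9
   vertex 0.2 5.9 4.0
   vertex 1.0 5.4 3.4
  endloop
 endfacet
 facet normal -0.089 0.319 -0.944
  outer loop
   vertex 0.6 4.0 2.9
   vertex 4.9 5.2 2.9
   vertex 3.6 0.4 1.4
  endloop
 endfacet
 facet normal -0.100 0.360 -0.928
  outer loop
   vertex 0.6 4.0 2.9
   vertex 1.0 5.4 3.4
   vertex 4.9 5.2 2.9
  endloop
 endfacet
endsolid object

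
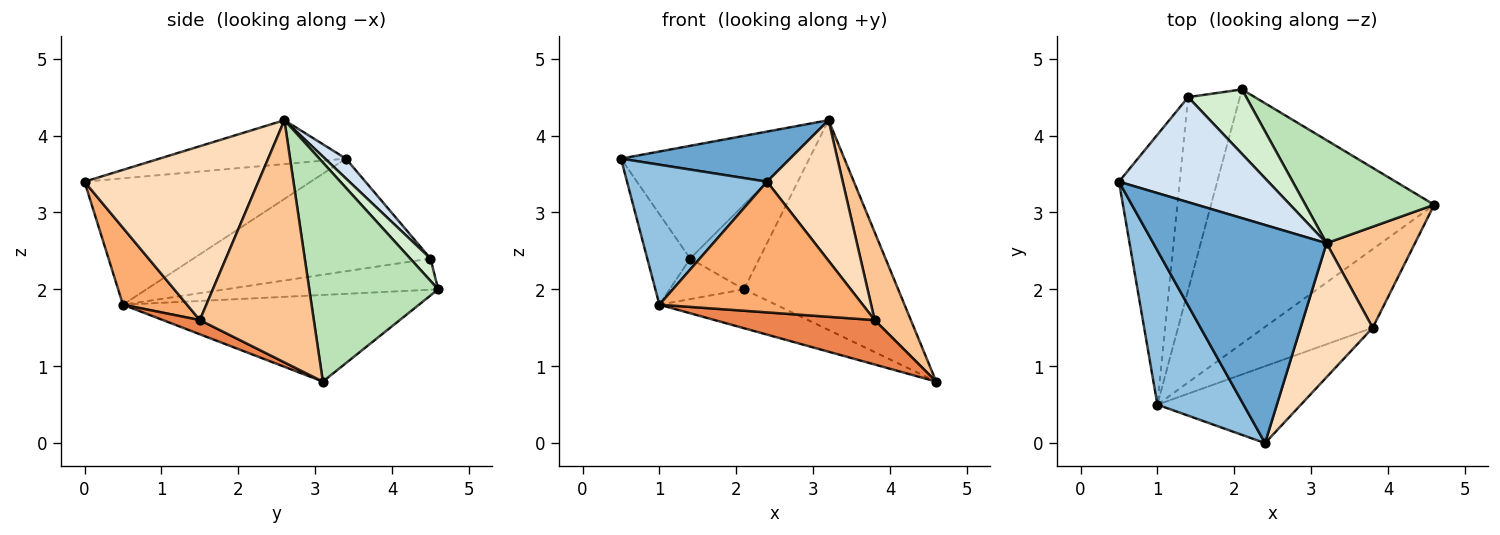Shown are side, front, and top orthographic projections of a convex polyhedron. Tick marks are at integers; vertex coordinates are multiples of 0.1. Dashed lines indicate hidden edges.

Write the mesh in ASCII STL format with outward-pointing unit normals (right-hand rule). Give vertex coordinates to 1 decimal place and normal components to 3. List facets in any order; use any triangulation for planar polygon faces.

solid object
 facet normal -0.240 -0.217 0.946
  outer loop
   vertex 3.2 2.6 4.2
   vertex 0.5 3.4 3.7
   vertex 2.4 0.0 3.4
  endloop
 endfacet
 facet normal -0.736 -0.455 0.501
  outer loop
   vertex 1.0 0.5 1.8
   vertex 2.4 0.0 3.4
   vertex 0.5 3.4 3.7
  endloop
 endfacet
 facet normal -0.869 0.157 -0.469
  outer loop
   vertex 1.4 4.5 2.4
   vertex 1.0 0.5 1.8
   vertex 0.5 3.4 3.7
  endloop
 endfacet
 facet normal 0.090 0.729 0.679
  outer loop
   vertex 1.4 4.5 2.4
   vertex 0.5 3.4 3.7
   vertex 3.2 2.6 4.2
  endloop
 endfacet
 facet normal 0.113 -0.489 -0.865
  outer loop
   vertex 3.8 1.5 1.6
   vertex 1.0 0.5 1.8
   vertex 4.6 3.1 0.8
  endloop
 endfacet
 facet normal 0.262 -0.832 -0.489
  outer loop
   vertex 3.8 1.5 1.6
   vertex 2.4 0.0 3.4
   vertex 1.0 0.5 1.8
  endloop
 endfacet
 facet normal 0.900 -0.286 0.329
  outer loop
   vertex 3.8 1.5 1.6
   vertex 4.6 3.1 0.8
   vertex 3.2 2.6 4.2
  endloop
 endfacet
 facet normal 0.857 -0.373 0.356
  outer loop
   vertex 3.8 1.5 1.6
   vertex 3.2 2.6 4.2
   vertex 2.4 0.0 3.4
  endloop
 endfacet
 facet normal -0.358 0.141 -0.923
  outer loop
   vertex 2.1 4.6 2.0
   vertex 4.6 3.1 0.8
   vertex 1.0 0.5 1.8
  endloop
 endfacet
 facet normal -0.507 0.177 -0.843
  outer loop
   vertex 2.1 4.6 2.0
   vertex 1.0 0.5 1.8
   vertex 1.4 4.5 2.4
  endloop
 endfacet
 facet normal 0.600 0.718 0.353
  outer loop
   vertex 2.1 4.6 2.0
   vertex 3.2 2.6 4.2
   vertex 4.6 3.1 0.8
  endloop
 endfacet
 facet normal 0.227 0.774 0.591
  outer loop
   vertex 2.1 4.6 2.0
   vertex 1.4 4.5 2.4
   vertex 3.2 2.6 4.2
  endloop
 endfacet
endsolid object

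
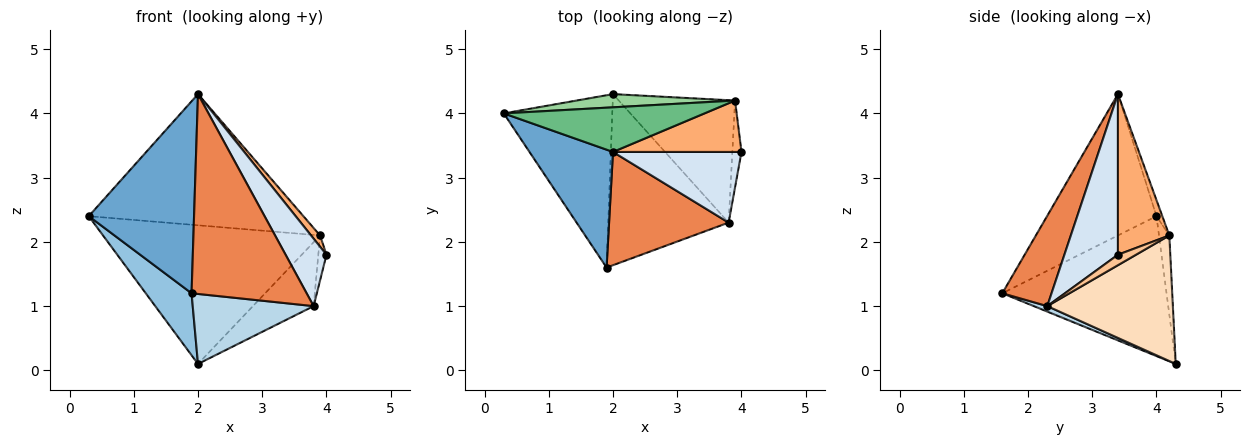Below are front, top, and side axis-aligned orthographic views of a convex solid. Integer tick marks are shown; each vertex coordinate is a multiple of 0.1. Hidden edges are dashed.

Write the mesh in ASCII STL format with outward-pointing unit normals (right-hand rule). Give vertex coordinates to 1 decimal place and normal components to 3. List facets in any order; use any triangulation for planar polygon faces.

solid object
 facet normal -0.663 -0.638 0.392
  outer loop
   vertex 2.0 3.4 4.3
   vertex 0.3 4.0 2.4
   vertex 1.9 1.6 1.2
  endloop
 endfacet
 facet normal -0.772 -0.215 -0.598
  outer loop
   vertex 2.0 4.3 0.1
   vertex 1.9 1.6 1.2
   vertex 0.3 4.0 2.4
  endloop
 endfacet
 facet normal 0.042 -0.378 -0.925
  outer loop
   vertex 3.8 2.3 1.0
   vertex 1.9 1.6 1.2
   vertex 2.0 4.3 0.1
  endloop
 endfacet
 facet normal 0.671 -0.512 0.537
  outer loop
   vertex 3.8 2.3 1.0
   vertex 4.0 3.4 1.8
   vertex 2.0 3.4 4.3
  endloop
 endfacet
 facet normal 0.349 -0.815 0.462
  outer loop
   vertex 3.8 2.3 1.0
   vertex 2.0 3.4 4.3
   vertex 1.9 1.6 1.2
  endloop
 endfacet
 facet normal 0.774 -0.135 0.619
  outer loop
   vertex 3.9 4.2 2.1
   vertex 2.0 3.4 4.3
   vertex 4.0 3.4 1.8
  endloop
 endfacet
 facet normal 0.714 0.322 -0.622
  outer loop
   vertex 3.9 4.2 2.1
   vertex 4.0 3.4 1.8
   vertex 3.8 2.3 1.0
  endloop
 endfacet
 facet normal 0.692 0.334 -0.640
  outer loop
   vertex 3.9 4.2 2.1
   vertex 3.8 2.3 1.0
   vertex 2.0 4.3 0.1
  endloop
 endfacet
 facet normal -0.026 0.946 0.322
  outer loop
   vertex 3.9 4.2 2.1
   vertex 0.3 4.0 2.4
   vertex 2.0 3.4 4.3
  endloop
 endfacet
 facet normal -0.047 0.994 0.095
  outer loop
   vertex 3.9 4.2 2.1
   vertex 2.0 4.3 0.1
   vertex 0.3 4.0 2.4
  endloop
 endfacet
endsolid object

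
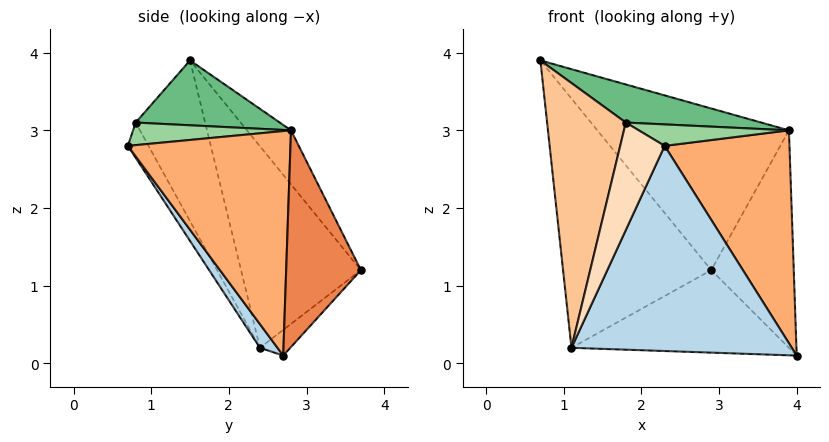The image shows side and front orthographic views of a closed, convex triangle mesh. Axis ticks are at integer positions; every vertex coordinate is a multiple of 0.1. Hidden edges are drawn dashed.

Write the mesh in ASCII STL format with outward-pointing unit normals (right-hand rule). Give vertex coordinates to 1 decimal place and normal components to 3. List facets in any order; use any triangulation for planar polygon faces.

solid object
 facet normal -0.624 0.772 0.120
  outer loop
   vertex 1.1 2.4 0.2
   vertex 0.7 1.5 3.9
   vertex 2.9 3.7 1.2
  endloop
 endfacet
 facet normal -0.096 0.687 -0.720
  outer loop
   vertex 1.1 2.4 0.2
   vertex 2.9 3.7 1.2
   vertex 4.0 2.7 0.1
  endloop
 endfacet
 facet normal 0.065 -0.821 -0.567
  outer loop
   vertex 1.1 2.4 0.2
   vertex 4.0 2.7 0.1
   vertex 2.3 0.7 2.8
  endloop
 endfacet
 facet normal -0.191 0.831 0.522
  outer loop
   vertex 3.9 2.8 3.0
   vertex 2.9 3.7 1.2
   vertex 0.7 1.5 3.9
  endloop
 endfacet
 facet normal 0.671 0.741 -0.002
  outer loop
   vertex 3.9 2.8 3.0
   vertex 4.0 2.7 0.1
   vertex 2.9 3.7 1.2
  endloop
 endfacet
 facet normal 0.792 -0.608 0.048
  outer loop
   vertex 3.9 2.8 3.0
   vertex 2.3 0.7 2.8
   vertex 4.0 2.7 0.1
  endloop
 endfacet
 facet normal -0.641 -0.727 -0.246
  outer loop
   vertex 1.8 0.8 3.1
   vertex 0.7 1.5 3.9
   vertex 1.1 2.4 0.2
  endloop
 endfacet
 facet normal -0.391 -0.843 -0.371
  outer loop
   vertex 1.8 0.8 3.1
   vertex 1.1 2.4 0.2
   vertex 2.3 0.7 2.8
  endloop
 endfacet
 facet normal 0.386 -0.363 0.848
  outer loop
   vertex 1.8 0.8 3.1
   vertex 3.9 2.8 3.0
   vertex 0.7 1.5 3.9
  endloop
 endfacet
 facet normal 0.414 -0.393 0.821
  outer loop
   vertex 1.8 0.8 3.1
   vertex 2.3 0.7 2.8
   vertex 3.9 2.8 3.0
  endloop
 endfacet
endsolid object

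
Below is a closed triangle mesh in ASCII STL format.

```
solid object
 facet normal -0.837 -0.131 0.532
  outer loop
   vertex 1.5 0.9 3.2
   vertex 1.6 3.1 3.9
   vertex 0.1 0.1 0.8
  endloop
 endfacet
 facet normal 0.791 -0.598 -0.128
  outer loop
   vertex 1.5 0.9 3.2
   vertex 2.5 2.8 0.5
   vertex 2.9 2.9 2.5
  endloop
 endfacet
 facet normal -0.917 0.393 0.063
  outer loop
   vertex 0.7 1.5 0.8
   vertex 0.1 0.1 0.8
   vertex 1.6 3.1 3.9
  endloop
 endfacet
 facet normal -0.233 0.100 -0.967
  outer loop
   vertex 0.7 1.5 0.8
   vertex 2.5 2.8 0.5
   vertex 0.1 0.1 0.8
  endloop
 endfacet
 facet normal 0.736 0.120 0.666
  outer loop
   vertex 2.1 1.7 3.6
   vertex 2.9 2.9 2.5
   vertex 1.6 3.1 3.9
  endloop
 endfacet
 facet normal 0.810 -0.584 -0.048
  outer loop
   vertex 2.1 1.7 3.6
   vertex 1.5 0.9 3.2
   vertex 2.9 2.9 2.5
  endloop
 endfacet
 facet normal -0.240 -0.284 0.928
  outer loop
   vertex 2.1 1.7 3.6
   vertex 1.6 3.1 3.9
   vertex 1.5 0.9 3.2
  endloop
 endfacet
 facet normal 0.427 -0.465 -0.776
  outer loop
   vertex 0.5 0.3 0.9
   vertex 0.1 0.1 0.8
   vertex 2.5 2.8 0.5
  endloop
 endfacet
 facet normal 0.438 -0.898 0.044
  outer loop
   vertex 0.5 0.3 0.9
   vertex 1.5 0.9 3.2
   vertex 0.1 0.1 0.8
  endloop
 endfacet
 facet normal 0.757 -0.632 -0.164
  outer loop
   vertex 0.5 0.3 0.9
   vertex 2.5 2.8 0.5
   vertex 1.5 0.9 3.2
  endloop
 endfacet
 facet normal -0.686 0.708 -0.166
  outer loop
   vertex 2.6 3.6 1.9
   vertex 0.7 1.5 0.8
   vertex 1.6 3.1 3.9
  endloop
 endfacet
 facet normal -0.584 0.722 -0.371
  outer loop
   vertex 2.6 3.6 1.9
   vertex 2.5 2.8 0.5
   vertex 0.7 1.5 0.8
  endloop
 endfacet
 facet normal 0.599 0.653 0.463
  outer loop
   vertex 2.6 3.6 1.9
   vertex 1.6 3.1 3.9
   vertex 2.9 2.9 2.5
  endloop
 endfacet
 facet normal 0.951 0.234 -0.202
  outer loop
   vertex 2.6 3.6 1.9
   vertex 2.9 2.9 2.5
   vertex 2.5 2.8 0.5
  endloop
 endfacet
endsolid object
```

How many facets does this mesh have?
14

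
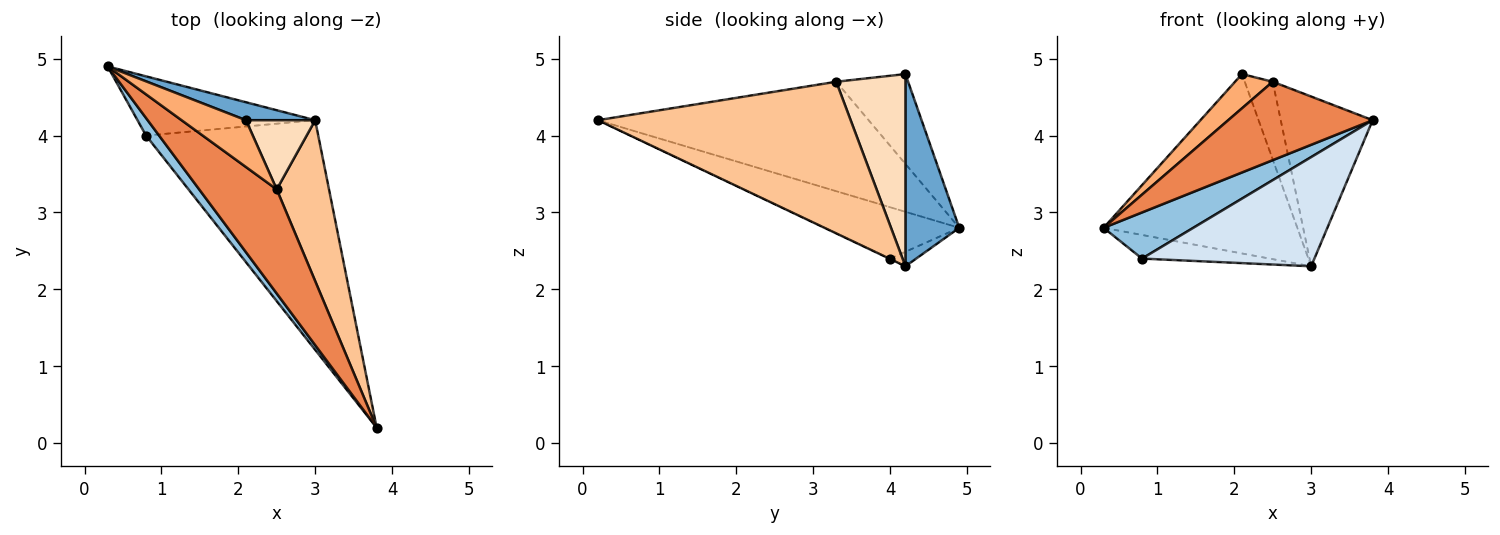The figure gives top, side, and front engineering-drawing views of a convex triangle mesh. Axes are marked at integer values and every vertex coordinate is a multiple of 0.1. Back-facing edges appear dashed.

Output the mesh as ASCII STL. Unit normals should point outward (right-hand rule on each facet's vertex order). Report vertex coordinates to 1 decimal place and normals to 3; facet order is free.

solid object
 facet normal 0.266 0.959 0.096
  outer loop
   vertex 2.1 4.2 4.8
   vertex 3.0 4.2 2.3
   vertex 0.3 4.9 2.8
  endloop
 endfacet
 facet normal -0.813 -0.544 0.207
  outer loop
   vertex 0.8 4.0 2.4
   vertex 3.8 0.2 4.2
   vertex 0.3 4.9 2.8
  endloop
 endfacet
 facet normal -0.076 0.370 -0.926
  outer loop
   vertex 0.8 4.0 2.4
   vertex 0.3 4.9 2.8
   vertex 3.0 4.2 2.3
  endloop
 endfacet
 facet normal -0.002 -0.429 -0.903
  outer loop
   vertex 0.8 4.0 2.4
   vertex 3.0 4.2 2.3
   vertex 3.8 0.2 4.2
  endloop
 endfacet
 facet normal -0.748 -0.399 0.530
  outer loop
   vertex 2.5 3.3 4.7
   vertex 0.3 4.9 2.8
   vertex 3.8 0.2 4.2
  endloop
 endfacet
 facet normal -0.748 -0.392 0.536
  outer loop
   vertex 2.5 3.3 4.7
   vertex 2.1 4.2 4.8
   vertex 0.3 4.9 2.8
  endloop
 endfacet
 facet normal 0.894 0.325 0.308
  outer loop
   vertex 2.5 3.3 4.7
   vertex 3.8 0.2 4.2
   vertex 3.0 4.2 2.3
  endloop
 endfacet
 facet normal 0.879 0.356 0.317
  outer loop
   vertex 2.5 3.3 4.7
   vertex 3.0 4.2 2.3
   vertex 2.1 4.2 4.8
  endloop
 endfacet
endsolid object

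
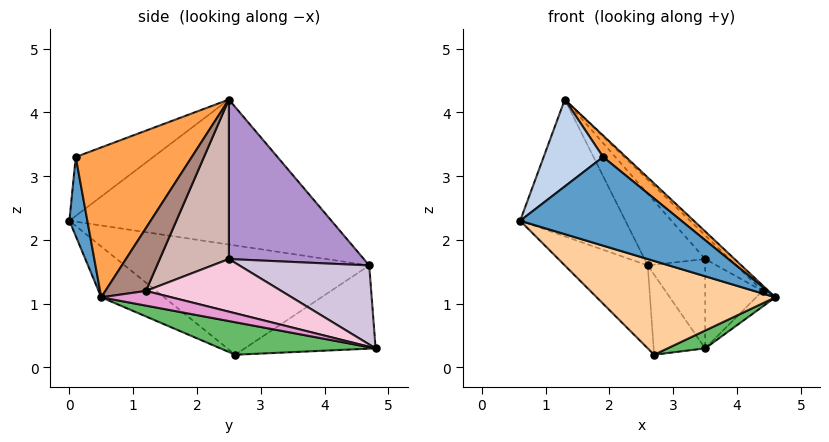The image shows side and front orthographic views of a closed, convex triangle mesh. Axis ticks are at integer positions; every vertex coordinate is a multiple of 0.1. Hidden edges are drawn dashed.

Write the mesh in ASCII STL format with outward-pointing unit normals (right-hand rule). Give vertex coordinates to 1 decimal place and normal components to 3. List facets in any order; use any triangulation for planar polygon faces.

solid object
 facet normal 0.111 -0.993 -0.045
  outer loop
   vertex 1.9 0.1 3.3
   vertex 0.6 0.0 2.3
   vertex 4.6 0.5 1.1
  endloop
 endfacet
 facet normal -0.536 -0.411 0.738
  outer loop
   vertex 1.9 0.1 3.3
   vertex 1.3 2.5 4.2
   vertex 0.6 0.0 2.3
  endloop
 endfacet
 facet normal 0.638 -0.126 0.760
  outer loop
   vertex 1.9 0.1 3.3
   vertex 4.6 0.5 1.1
   vertex 1.3 2.5 4.2
  endloop
 endfacet
 facet normal -0.184 -0.523 -0.832
  outer loop
   vertex 2.7 2.6 0.2
   vertex 4.6 0.5 1.1
   vertex 0.6 0.0 2.3
  endloop
 endfacet
 facet normal 0.349 -0.084 -0.933
  outer loop
   vertex 2.7 2.6 0.2
   vertex 3.5 4.8 0.3
   vertex 4.6 0.5 1.1
  endloop
 endfacet
 facet normal -0.918 0.369 -0.147
  outer loop
   vertex 2.6 4.7 1.6
   vertex 0.6 0.0 2.3
   vertex 1.3 2.5 4.2
  endloop
 endfacet
 facet normal -0.830 0.281 -0.482
  outer loop
   vertex 2.6 4.7 1.6
   vertex 2.7 2.6 0.2
   vertex 0.6 0.0 2.3
  endloop
 endfacet
 facet normal -0.792 0.312 -0.524
  outer loop
   vertex 2.6 4.7 1.6
   vertex 3.5 4.8 0.3
   vertex 2.7 2.6 0.2
  endloop
 endfacet
 facet normal 0.711 0.319 0.626
  outer loop
   vertex 3.5 2.5 1.7
   vertex 2.6 4.7 1.6
   vertex 1.3 2.5 4.2
  endloop
 endfacet
 facet normal 0.762 0.337 0.553
  outer loop
   vertex 3.5 2.5 1.7
   vertex 3.5 4.8 0.3
   vertex 2.6 4.7 1.6
  endloop
 endfacet
 facet normal 0.714 0.105 0.692
  outer loop
   vertex 4.4 1.2 1.2
   vertex 1.3 2.5 4.2
   vertex 4.6 0.5 1.1
  endloop
 endfacet
 facet normal 0.726 0.257 0.638
  outer loop
   vertex 4.4 1.2 1.2
   vertex 3.5 2.5 1.7
   vertex 1.3 2.5 4.2
  endloop
 endfacet
 facet normal 0.961 0.262 0.087
  outer loop
   vertex 4.4 1.2 1.2
   vertex 4.6 0.5 1.1
   vertex 3.5 4.8 0.3
  endloop
 endfacet
 facet normal 0.775 0.329 0.540
  outer loop
   vertex 4.4 1.2 1.2
   vertex 3.5 4.8 0.3
   vertex 3.5 2.5 1.7
  endloop
 endfacet
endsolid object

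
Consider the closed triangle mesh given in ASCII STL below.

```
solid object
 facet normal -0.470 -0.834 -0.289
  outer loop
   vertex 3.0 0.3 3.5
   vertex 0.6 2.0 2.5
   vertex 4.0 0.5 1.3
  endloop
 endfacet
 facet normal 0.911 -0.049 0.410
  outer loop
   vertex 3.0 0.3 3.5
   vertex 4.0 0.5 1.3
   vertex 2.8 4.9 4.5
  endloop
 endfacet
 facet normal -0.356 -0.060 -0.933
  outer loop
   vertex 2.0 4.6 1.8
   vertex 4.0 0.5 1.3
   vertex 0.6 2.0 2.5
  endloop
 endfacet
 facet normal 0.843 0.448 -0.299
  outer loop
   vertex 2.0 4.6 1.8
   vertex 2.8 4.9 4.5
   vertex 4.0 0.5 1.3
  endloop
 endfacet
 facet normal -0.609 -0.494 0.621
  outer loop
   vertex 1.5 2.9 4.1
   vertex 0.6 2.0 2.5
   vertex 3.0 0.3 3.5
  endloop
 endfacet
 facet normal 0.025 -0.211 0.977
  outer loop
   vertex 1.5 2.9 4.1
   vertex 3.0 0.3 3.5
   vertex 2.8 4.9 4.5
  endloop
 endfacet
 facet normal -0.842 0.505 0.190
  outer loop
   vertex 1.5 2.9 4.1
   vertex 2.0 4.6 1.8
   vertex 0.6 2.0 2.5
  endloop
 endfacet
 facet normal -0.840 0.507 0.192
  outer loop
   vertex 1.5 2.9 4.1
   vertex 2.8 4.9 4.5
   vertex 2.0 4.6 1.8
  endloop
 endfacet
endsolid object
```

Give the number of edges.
12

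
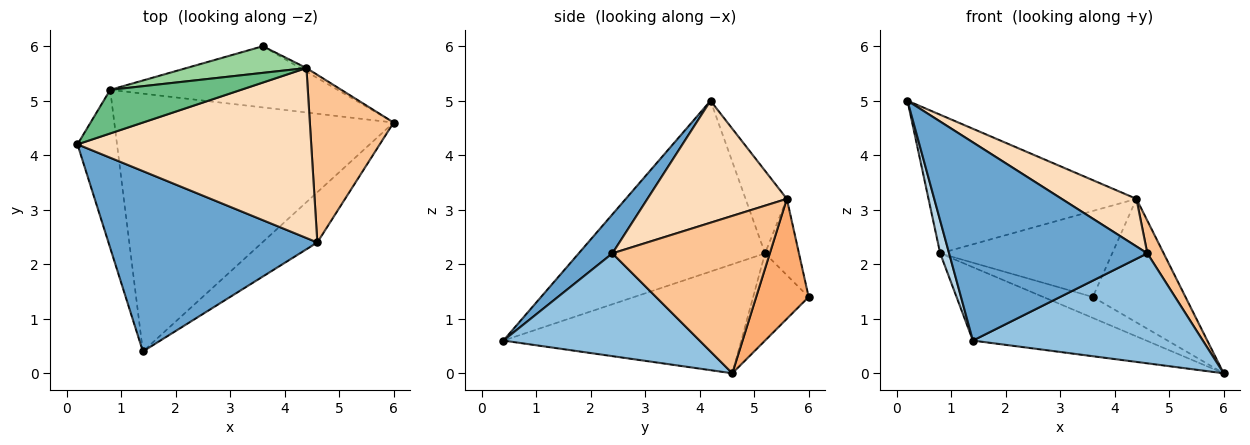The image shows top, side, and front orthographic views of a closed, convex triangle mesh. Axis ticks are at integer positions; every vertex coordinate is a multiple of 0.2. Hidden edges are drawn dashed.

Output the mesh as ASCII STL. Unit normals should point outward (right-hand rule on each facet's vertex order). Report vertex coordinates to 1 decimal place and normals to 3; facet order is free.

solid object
 facet normal 0.125 -0.734 0.668
  outer loop
   vertex 4.6 2.4 2.2
   vertex 0.2 4.2 5.0
   vertex 1.4 0.4 0.6
  endloop
 endfacet
 facet normal 0.613 -0.718 -0.328
  outer loop
   vertex 4.6 2.4 2.2
   vertex 1.4 0.4 0.6
   vertex 6.0 4.6 0.0
  endloop
 endfacet
 facet normal -0.973 -0.047 -0.225
  outer loop
   vertex 0.8 5.2 2.2
   vertex 1.4 0.4 0.6
   vertex 0.2 4.2 5.0
  endloop
 endfacet
 facet normal -0.351 0.256 -0.900
  outer loop
   vertex 0.8 5.2 2.2
   vertex 6.0 4.6 0.0
   vertex 1.4 0.4 0.6
  endloop
 endfacet
 facet normal -0.341 0.305 -0.889
  outer loop
   vertex 0.8 5.2 2.2
   vertex 3.6 6.0 1.4
   vertex 6.0 4.6 0.0
  endloop
 endfacet
 facet normal 0.493 0.870 -0.026
  outer loop
   vertex 4.4 5.6 3.2
   vertex 6.0 4.6 0.0
   vertex 3.6 6.0 1.4
  endloop
 endfacet
 facet normal 0.879 -0.091 0.468
  outer loop
   vertex 4.4 5.6 3.2
   vertex 4.6 2.4 2.2
   vertex 6.0 4.6 0.0
  endloop
 endfacet
 facet normal 0.449 -0.241 0.860
  outer loop
   vertex 4.4 5.6 3.2
   vertex 0.2 4.2 5.0
   vertex 4.6 2.4 2.2
  endloop
 endfacet
 facet normal -0.186 0.937 0.295
  outer loop
   vertex 4.4 5.6 3.2
   vertex 0.8 5.2 2.2
   vertex 0.2 4.2 5.0
  endloop
 endfacet
 facet normal -0.185 0.939 0.291
  outer loop
   vertex 4.4 5.6 3.2
   vertex 3.6 6.0 1.4
   vertex 0.8 5.2 2.2
  endloop
 endfacet
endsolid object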